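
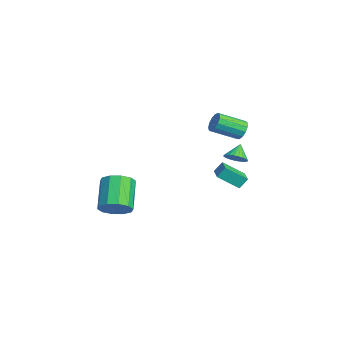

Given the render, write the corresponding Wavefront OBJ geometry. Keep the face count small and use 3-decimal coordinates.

v -2.304 4.657 2.408
v -1.842 4.418 1.91
v -1.834 2.763 2.715
v -2.296 3.003 3.212
v -1.617 4.566 2.213
v -1.609 2.911 3.018
v -1.609 4.743 2.578
v -1.602 3.089 3.382
v -1.823 4.893 2.889
v -1.815 3.239 3.693
v -2.189 4.969 3.047
v -2.181 3.314 3.851
v -2.591 4.945 3.002
v -2.584 3.29 3.806
v -2.903 4.83 2.768
v -2.895 3.175 3.573
v -3.024 4.66 2.42
v -3.016 3.006 3.225
v -2.916 4.49 2.068
v -2.909 2.835 2.873
v -2.614 4.372 1.824
v -2.607 2.717 2.629
v -2.214 4.345 1.765
v -2.206 2.691 2.57
v 2.777 -3.554 -0.824
v 3.379 -2.907 -0.335
v 1.805 -2.519 1.092
v 1.203 -3.166 0.604
v 3.065 -2.587 -0.769
v 1.491 -2.2 0.658
v 2.64 -2.637 -1.224
v 1.066 -2.249 0.204
v 2.268 -3.036 -1.526
v 0.694 -2.649 -0.098
v 2.09 -3.634 -1.56
v 0.516 -3.246 -0.132
v 2.175 -4.201 -1.312
v 0.601 -3.813 0.115
v 2.489 -4.52 -0.878
v 0.915 -4.133 0.549
v 2.914 -4.471 -0.424
v 1.34 -4.083 1.004
v 3.286 -4.071 -0.122
v 1.712 -3.684 1.306
v 3.464 -3.474 -0.088
v 1.89 -3.086 1.34
v 3.888 2.981 3.142
v 4.459 3.036 3.543
v 3.292 3.379 3.938
v 4.457 3.28 3.419
v 4.368 3.478 3.254
v 4.206 3.601 3.071
v 3.996 3.629 2.899
v 3.769 3.558 2.765
v 3.56 3.4 2.687
v 3.401 3.178 2.679
v 3.316 2.926 2.742
v 3.318 2.683 2.865
v 3.407 2.484 3.031
v 3.569 2.362 3.214
v 3.78 2.334 3.385
v 4.007 2.404 3.52
v 4.216 2.562 3.597
v 4.374 2.784 3.605
v 2.139 2.128 1.378
v 2.103 2.608 2.017
v 2.293 3.374 0.452
v 2.258 3.854 1.091
v 3.302 2.066 1.489
v 3.267 2.546 2.128
v 3.457 3.312 0.563
v 3.421 3.792 1.202
f 2 1 5
f 2 5 3
f 3 5 6
f 3 6 4
f 5 1 7
f 5 7 6
f 6 7 8
f 6 8 4
f 7 1 9
f 7 9 8
f 8 9 10
f 8 10 4
f 9 1 11
f 9 11 10
f 10 11 12
f 10 12 4
f 11 1 13
f 11 13 12
f 12 13 14
f 12 14 4
f 13 1 15
f 13 15 14
f 14 15 16
f 14 16 4
f 15 1 17
f 15 17 16
f 16 17 18
f 16 18 4
f 17 1 19
f 17 19 18
f 18 19 20
f 18 20 4
f 19 1 21
f 19 21 20
f 20 21 22
f 20 22 4
f 21 1 23
f 21 23 22
f 22 23 24
f 22 24 4
f 23 1 2
f 23 2 24
f 24 2 3
f 24 3 4
f 26 25 29
f 26 29 27
f 27 29 30
f 27 30 28
f 29 25 31
f 29 31 30
f 30 31 32
f 30 32 28
f 31 25 33
f 31 33 32
f 32 33 34
f 32 34 28
f 33 25 35
f 33 35 34
f 34 35 36
f 34 36 28
f 35 25 37
f 35 37 36
f 36 37 38
f 36 38 28
f 37 25 39
f 37 39 38
f 38 39 40
f 38 40 28
f 39 25 41
f 39 41 40
f 40 41 42
f 40 42 28
f 41 25 43
f 41 43 42
f 42 43 44
f 42 44 28
f 43 25 45
f 43 45 44
f 44 45 46
f 44 46 28
f 45 25 26
f 45 26 46
f 46 26 27
f 46 27 28
f 48 47 50
f 48 50 49
f 50 47 51
f 50 51 49
f 51 47 52
f 51 52 49
f 52 47 53
f 52 53 49
f 53 47 54
f 53 54 49
f 54 47 55
f 54 55 49
f 55 47 56
f 55 56 49
f 56 47 57
f 56 57 49
f 57 47 58
f 57 58 49
f 58 47 59
f 58 59 49
f 59 47 60
f 59 60 49
f 60 47 61
f 60 61 49
f 61 47 62
f 61 62 49
f 62 47 63
f 62 63 49
f 63 47 64
f 63 64 49
f 64 47 48
f 64 48 49
f 66 68 65
f 69 66 65
f 65 68 67
f 67 69 65
f 66 72 68
f 70 66 69
f 70 72 66
f 68 72 67
f 71 69 67
f 67 72 71
f 71 70 69
f 72 70 71



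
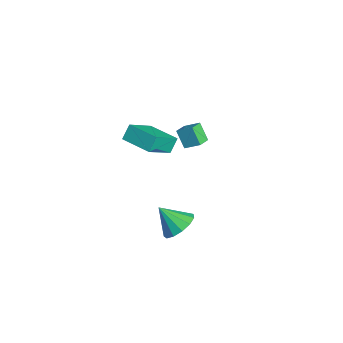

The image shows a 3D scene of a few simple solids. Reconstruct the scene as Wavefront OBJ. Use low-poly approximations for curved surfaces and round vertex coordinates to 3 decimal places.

v -3.367 -1.537 1.394
v -2.879 -0.755 1.957
v -4.035 -0.93 1.13
v -3.547 -0.148 1.694
v -2.693 -1.232 0.386
v -2.205 -0.45 0.95
v -3.361 -0.625 0.123
v -2.873 0.157 0.686
v -2.503 -3.167 2.915
v -1.51 -4.55 4.161
v -0.956 -2.031 2.942
v 0.038 -3.414 4.188
v -2.138 -3.646 2.092
v -1.144 -5.029 3.338
v -0.59 -2.51 2.119
v 0.403 -3.893 3.365
v 4.02 -3.096 0.176
v 4.959 -3.144 0.643
v 3.38 -4.044 1.364
v 4.683 -2.672 0.871
v 4.197 -2.335 0.878
v 3.655 -2.24 0.662
v 3.228 -2.416 0.292
v 3.053 -2.808 -0.115
v 3.185 -3.291 -0.43
v 3.582 -3.713 -0.552
v 4.118 -3.938 -0.444
v 4.623 -3.896 -0.138
v 4.936 -3.6 0.267
f 2 4 1
f 5 2 1
f 1 4 3
f 3 5 1
f 2 8 4
f 6 2 5
f 6 8 2
f 4 8 3
f 7 5 3
f 3 8 7
f 7 6 5
f 8 6 7
f 10 12 9
f 13 10 9
f 9 12 11
f 11 13 9
f 10 16 12
f 14 10 13
f 14 16 10
f 12 16 11
f 15 13 11
f 11 16 15
f 15 14 13
f 16 14 15
f 18 17 20
f 18 20 19
f 20 17 21
f 20 21 19
f 21 17 22
f 21 22 19
f 22 17 23
f 22 23 19
f 23 17 24
f 23 24 19
f 24 17 25
f 24 25 19
f 25 17 26
f 25 26 19
f 26 17 27
f 26 27 19
f 27 17 28
f 27 28 19
f 28 17 29
f 28 29 19
f 29 17 18
f 29 18 19



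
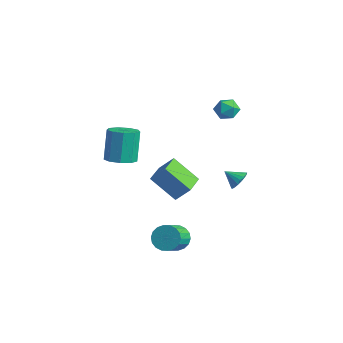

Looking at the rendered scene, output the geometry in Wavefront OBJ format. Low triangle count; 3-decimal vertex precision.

v 1.055 3.344 3.418
v 1.811 3.318 3.448
v 1.009 2.122 3.492
v 1.765 2.096 3.522
v 1.373 2.381 4.104
v 1.401 3.136 4.058
v 1.419 2.304 2.882
v 1.447 3.059 2.836
v 2.036 2.675 3.117
v 2.007 2.722 3.872
v 0.813 2.718 3.068
v 0.784 2.765 3.823
v -1.751 -0.031 -2.638
v -1.155 0.541 -1.74
v -2.755 1.245 -2.784
v -2.158 1.817 -1.886
v -0.522 0.783 -3.974
v 0.075 1.355 -3.076
v -1.525 2.059 -4.12
v -0.929 2.631 -3.222
v 2.963 -1.632 -4.041
v 3.448 -1.82 -4.675
v 4.061 -2.876 -3.893
v 3.577 -2.688 -3.259
v 3.645 -1.572 -4.494
v 4.258 -2.628 -3.712
v 3.706 -1.335 -4.222
v 4.319 -2.391 -3.441
v 3.62 -1.158 -3.915
v 4.234 -2.214 -3.133
v 3.405 -1.074 -3.633
v 4.018 -2.13 -2.851
v 3.102 -1.101 -3.432
v 3.715 -2.157 -2.65
v 2.771 -1.233 -3.351
v 3.384 -2.289 -2.569
v 2.479 -1.444 -3.407
v 3.092 -2.5 -2.625
v 2.282 -1.692 -3.588
v 2.895 -2.748 -2.806
v 2.221 -1.929 -3.859
v 2.834 -2.985 -3.078
v 2.306 -2.106 -4.167
v 2.92 -3.162 -3.385
v 2.522 -2.19 -4.449
v 3.135 -3.246 -3.667
v 2.825 -2.163 -4.65
v 3.438 -3.219 -3.868
v 3.156 -2.031 -4.731
v 3.769 -3.087 -3.949
v 0.837 -3.603 1.561
v 1.451 -2.987 1.543
v 0.997 -2.481 3.36
v 0.383 -3.097 3.379
v 0.933 -2.764 1.352
v 0.48 -2.258 3.169
v 0.37 -2.934 1.259
v -0.083 -2.428 3.076
v 0.026 -3.416 1.307
v -0.428 -2.911 3.125
v 0.061 -3.986 1.475
v -0.393 -3.481 3.292
v 0.459 -4.377 1.682
v 0.005 -3.871 3.5
v 1.033 -4.405 1.834
v 0.58 -3.9 3.651
v 1.516 -4.058 1.858
v 1.063 -3.552 3.675
v 1.681 -3.498 1.743
v 1.228 -2.992 3.56
v 1.379 3.655 -2.487
v 1.907 3.425 -2.125
v 0.741 3.125 -1.893
v 1.831 3.679 -1.98
v 1.666 3.928 -1.934
v 1.444 4.124 -1.998
v 1.209 4.226 -2.159
v 1.008 4.216 -2.384
v 0.88 4.094 -2.63
v 0.851 3.886 -2.848
v 0.927 3.632 -2.994
v 1.092 3.382 -3.039
v 1.314 3.187 -2.975
v 1.549 3.084 -2.815
v 1.75 3.095 -2.589
v 1.878 3.216 -2.343
f 1 12 6
f 1 6 2
f 1 2 8
f 1 8 11
f 1 11 12
f 2 6 10
f 6 12 5
f 12 11 3
f 11 8 7
f 8 2 9
f 4 10 5
f 4 5 3
f 4 3 7
f 4 7 9
f 4 9 10
f 5 10 6
f 3 5 12
f 7 3 11
f 9 7 8
f 10 9 2
f 14 16 13
f 17 14 13
f 13 16 15
f 15 17 13
f 14 20 16
f 18 14 17
f 18 20 14
f 16 20 15
f 19 17 15
f 15 20 19
f 19 18 17
f 20 18 19
f 22 21 25
f 22 25 23
f 23 25 26
f 23 26 24
f 25 21 27
f 25 27 26
f 26 27 28
f 26 28 24
f 27 21 29
f 27 29 28
f 28 29 30
f 28 30 24
f 29 21 31
f 29 31 30
f 30 31 32
f 30 32 24
f 31 21 33
f 31 33 32
f 32 33 34
f 32 34 24
f 33 21 35
f 33 35 34
f 34 35 36
f 34 36 24
f 35 21 37
f 35 37 36
f 36 37 38
f 36 38 24
f 37 21 39
f 37 39 38
f 38 39 40
f 38 40 24
f 39 21 41
f 39 41 40
f 40 41 42
f 40 42 24
f 41 21 43
f 41 43 42
f 42 43 44
f 42 44 24
f 43 21 45
f 43 45 44
f 44 45 46
f 44 46 24
f 45 21 47
f 45 47 46
f 46 47 48
f 46 48 24
f 47 21 49
f 47 49 48
f 48 49 50
f 48 50 24
f 49 21 22
f 49 22 50
f 50 22 23
f 50 23 24
f 52 51 55
f 52 55 53
f 53 55 56
f 53 56 54
f 55 51 57
f 55 57 56
f 56 57 58
f 56 58 54
f 57 51 59
f 57 59 58
f 58 59 60
f 58 60 54
f 59 51 61
f 59 61 60
f 60 61 62
f 60 62 54
f 61 51 63
f 61 63 62
f 62 63 64
f 62 64 54
f 63 51 65
f 63 65 64
f 64 65 66
f 64 66 54
f 65 51 67
f 65 67 66
f 66 67 68
f 66 68 54
f 67 51 69
f 67 69 68
f 68 69 70
f 68 70 54
f 69 51 52
f 69 52 70
f 70 52 53
f 70 53 54
f 72 71 74
f 72 74 73
f 74 71 75
f 74 75 73
f 75 71 76
f 75 76 73
f 76 71 77
f 76 77 73
f 77 71 78
f 77 78 73
f 78 71 79
f 78 79 73
f 79 71 80
f 79 80 73
f 80 71 81
f 80 81 73
f 81 71 82
f 81 82 73
f 82 71 83
f 82 83 73
f 83 71 84
f 83 84 73
f 84 71 85
f 84 85 73
f 85 71 86
f 85 86 73
f 86 71 72
f 86 72 73



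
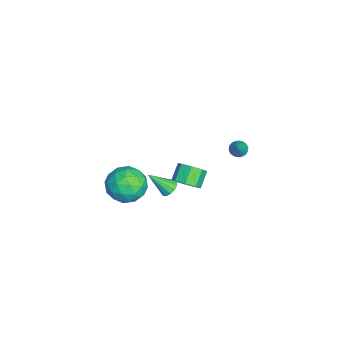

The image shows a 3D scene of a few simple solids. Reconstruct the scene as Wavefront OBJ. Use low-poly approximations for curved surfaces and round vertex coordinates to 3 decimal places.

v -0.715 -0.153 -0.68
v -0.16 -0.177 -0.076
v -0.95 0.148 0.663
v -1.505 0.173 0.06
v -0.189 0.385 -0.354
v -0.979 0.71 0.385
v -0.525 0.632 -0.822
v -1.315 0.958 -0.083
v -0.973 0.419 -1.207
v -1.763 0.745 -0.468
v -1.27 -0.128 -1.283
v -2.06 0.197 -0.544
v -1.241 -0.69 -1.005
v -2.031 -0.365 -0.266
v -0.905 -0.938 -0.537
v -1.695 -0.612 0.202
v -0.457 -0.725 -0.152
v -1.247 -0.399 0.587
v -1.339 -2.6 -0.772
v -0.202 -2.372 -1.184
v -0.698 -4.288 0.064
v 0.439 -4.06 -0.348
v -0.047 -3.358 0.538
v -0.443 -2.315 0.021
v -0.457 -4.345 -1.141
v -0.853 -3.302 -1.658
v 0.343 -3.451 -1.412
v 0.596 -2.84 -0.374
v -1.496 -3.82 -0.746
v -1.243 -3.209 0.292
v -0.827 -2.337 -1.051
v -0.073 -4.323 -0.069
v -0.359 -3.91 0.452
v 0.31 -3.776 0.21
v -0.969 -2.304 -0.343
v -0.301 -2.17 -0.585
v -0.209 -2.75 0.427
v -0.599 -4.49 -0.535
v 0.069 -4.356 -0.777
v -1.21 -2.884 -1.33
v -0.541 -2.75 -1.572
v -0.691 -3.91 -1.547
v 0.162 -2.838 -1.427
v 0.539 -3.83 -0.936
v 0.012 -3.998 -1.402
v -0.221 -3.384 -1.706
v 0.311 -2.479 -0.817
v 0.688 -3.472 -0.326
v 0.402 -3.059 0.195
v 0.169 -2.445 -0.109
v 0.631 -3.113 -0.951
v -1.588 -3.188 -0.794
v -1.211 -4.181 -0.303
v -1.069 -4.215 -1.011
v -1.302 -3.601 -1.315
v -1.439 -2.83 -0.184
v -1.062 -3.822 0.307
v -0.679 -3.276 0.586
v -0.912 -2.662 0.282
v -1.531 -3.547 -0.169
v -4.177 2.63 -0.785
v -3.849 2.35 -1.11
v -3.203 2.53 0.285
v -3.782 2.577 -1.149
v -3.794 2.815 -1.117
v -3.881 3.016 -1.018
v -4.027 3.141 -0.874
v -4.203 3.165 -0.711
v -4.373 3.082 -0.563
v -4.505 2.91 -0.459
v -4.572 2.683 -0.42
v -4.561 2.445 -0.452
v -4.473 2.244 -0.551
v -4.328 2.119 -0.696
v -4.152 2.096 -0.858
v -3.981 2.178 -1.006
v 3.719 -0.857 3.334
v 4.053 -1.166 3.026
v 3.721 -1.943 4.426
v 4.236 -0.989 3.202
v 4.255 -0.769 3.42
v 4.104 -0.578 3.611
v 3.83 -0.475 3.714
v 3.521 -0.493 3.697
v 3.275 -0.627 3.564
v 3.17 -0.833 3.359
v 3.239 -1.047 3.146
v 3.46 -1.201 2.992
v 3.764 -1.245 2.948
f 2 1 5
f 2 5 3
f 3 5 6
f 3 6 4
f 5 1 7
f 5 7 6
f 6 7 8
f 6 8 4
f 7 1 9
f 7 9 8
f 8 9 10
f 8 10 4
f 9 1 11
f 9 11 10
f 10 11 12
f 10 12 4
f 11 1 13
f 11 13 12
f 12 13 14
f 12 14 4
f 13 1 15
f 13 15 14
f 14 15 16
f 14 16 4
f 15 1 17
f 15 17 16
f 16 17 18
f 16 18 4
f 17 1 2
f 17 2 18
f 18 2 3
f 18 3 4
f 19 56 35
f 56 30 59
f 35 59 24
f 56 59 35
f 19 35 31
f 35 24 36
f 31 36 20
f 35 36 31
f 19 31 40
f 31 20 41
f 40 41 26
f 31 41 40
f 19 40 52
f 40 26 55
f 52 55 29
f 40 55 52
f 19 52 56
f 52 29 60
f 56 60 30
f 52 60 56
f 20 36 47
f 36 24 50
f 47 50 28
f 36 50 47
f 24 59 37
f 59 30 58
f 37 58 23
f 59 58 37
f 30 60 57
f 60 29 53
f 57 53 21
f 60 53 57
f 29 55 54
f 55 26 42
f 54 42 25
f 55 42 54
f 26 41 46
f 41 20 43
f 46 43 27
f 41 43 46
f 22 48 34
f 48 28 49
f 34 49 23
f 48 49 34
f 22 34 32
f 34 23 33
f 32 33 21
f 34 33 32
f 22 32 39
f 32 21 38
f 39 38 25
f 32 38 39
f 22 39 44
f 39 25 45
f 44 45 27
f 39 45 44
f 22 44 48
f 44 27 51
f 48 51 28
f 44 51 48
f 23 49 37
f 49 28 50
f 37 50 24
f 49 50 37
f 21 33 57
f 33 23 58
f 57 58 30
f 33 58 57
f 25 38 54
f 38 21 53
f 54 53 29
f 38 53 54
f 27 45 46
f 45 25 42
f 46 42 26
f 45 42 46
f 28 51 47
f 51 27 43
f 47 43 20
f 51 43 47
f 62 61 64
f 62 64 63
f 64 61 65
f 64 65 63
f 65 61 66
f 65 66 63
f 66 61 67
f 66 67 63
f 67 61 68
f 67 68 63
f 68 61 69
f 68 69 63
f 69 61 70
f 69 70 63
f 70 61 71
f 70 71 63
f 71 61 72
f 71 72 63
f 72 61 73
f 72 73 63
f 73 61 74
f 73 74 63
f 74 61 75
f 74 75 63
f 75 61 76
f 75 76 63
f 76 61 62
f 76 62 63
f 78 77 80
f 78 80 79
f 80 77 81
f 80 81 79
f 81 77 82
f 81 82 79
f 82 77 83
f 82 83 79
f 83 77 84
f 83 84 79
f 84 77 85
f 84 85 79
f 85 77 86
f 85 86 79
f 86 77 87
f 86 87 79
f 87 77 88
f 87 88 79
f 88 77 89
f 88 89 79
f 89 77 78
f 89 78 79



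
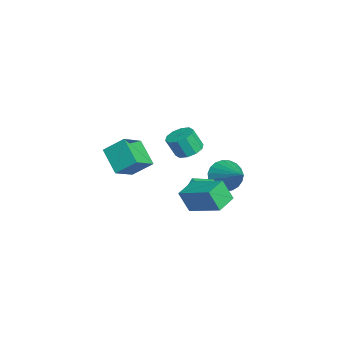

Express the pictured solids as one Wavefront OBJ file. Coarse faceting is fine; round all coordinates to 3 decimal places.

v 1.784 -3.037 2.659
v 1.965 -2.019 3.51
v 0.744 -2.242 1.928
v 0.924 -1.223 2.779
v 2.916 -2.437 1.701
v 3.096 -1.418 2.552
v 1.875 -1.641 0.97
v 2.056 -0.623 1.821
v 2.376 1.095 2.95
v 2.725 1.686 3.225
v 2.734 1.197 4.265
v 2.384 0.605 3.99
v 2.275 1.758 3.262
v 2.284 1.268 4.303
v 1.863 1.576 3.18
v 1.872 1.087 4.221
v 1.647 1.211 3.01
v 1.656 0.721 4.051
v 1.709 0.801 2.817
v 1.718 0.312 3.858
v 2.026 0.503 2.675
v 2.035 0.014 3.715
v 2.476 0.432 2.637
v 2.485 -0.058 3.678
v 2.888 0.613 2.719
v 2.897 0.124 3.76
v 3.104 0.979 2.889
v 3.113 0.489 3.93
v 3.042 1.388 3.082
v 3.051 0.899 4.123
v -2.958 3.083 -2.063
v -2.363 2.362 -2.445
v -1.262 3.917 -0.997
v -2.33 2.665 -2.735
v -2.405 3.04 -2.908
v -2.577 3.422 -2.935
v -2.814 3.746 -2.811
v -3.076 3.956 -2.558
v -3.317 4.014 -2.22
v -3.497 3.911 -1.854
v -3.583 3.666 -1.525
v -3.561 3.319 -1.289
v -3.435 2.932 -1.186
v -3.227 2.571 -1.236
v -2.972 2.298 -1.428
v -2.714 2.161 -1.73
v -2.499 2.184 -2.09
v -0.137 1.921 -0.844
v 0.515 2.698 -1.193
v 1.205 0.822 -0.787
v 1.857 1.599 -1.136
v 1.433 1.656 -0.152
v 0.604 2.336 -0.188
v 1.116 1.184 -1.792
v 0.287 1.864 -1.828
v 1.289 2.243 -1.779
v 1.485 2.534 -0.766
v 0.235 0.986 -1.214
v 0.431 1.277 -0.201
v 3.514 1.067 -0.603
v 3.403 0.547 0.561
v 2.522 1.745 -0.395
v 2.411 1.225 0.769
v 4.629 2.475 0.131
v 4.518 1.955 1.295
v 3.637 3.153 0.339
v 3.526 2.633 1.503
f 2 4 1
f 5 2 1
f 1 4 3
f 3 5 1
f 2 8 4
f 6 2 5
f 6 8 2
f 4 8 3
f 7 5 3
f 3 8 7
f 7 6 5
f 8 6 7
f 10 9 13
f 10 13 11
f 11 13 14
f 11 14 12
f 13 9 15
f 13 15 14
f 14 15 16
f 14 16 12
f 15 9 17
f 15 17 16
f 16 17 18
f 16 18 12
f 17 9 19
f 17 19 18
f 18 19 20
f 18 20 12
f 19 9 21
f 19 21 20
f 20 21 22
f 20 22 12
f 21 9 23
f 21 23 22
f 22 23 24
f 22 24 12
f 23 9 25
f 23 25 24
f 24 25 26
f 24 26 12
f 25 9 27
f 25 27 26
f 26 27 28
f 26 28 12
f 27 9 29
f 27 29 28
f 28 29 30
f 28 30 12
f 29 9 10
f 29 10 30
f 30 10 11
f 30 11 12
f 32 31 34
f 32 34 33
f 34 31 35
f 34 35 33
f 35 31 36
f 35 36 33
f 36 31 37
f 36 37 33
f 37 31 38
f 37 38 33
f 38 31 39
f 38 39 33
f 39 31 40
f 39 40 33
f 40 31 41
f 40 41 33
f 41 31 42
f 41 42 33
f 42 31 43
f 42 43 33
f 43 31 44
f 43 44 33
f 44 31 45
f 44 45 33
f 45 31 46
f 45 46 33
f 46 31 47
f 46 47 33
f 47 31 32
f 47 32 33
f 48 59 53
f 48 53 49
f 48 49 55
f 48 55 58
f 48 58 59
f 49 53 57
f 53 59 52
f 59 58 50
f 58 55 54
f 55 49 56
f 51 57 52
f 51 52 50
f 51 50 54
f 51 54 56
f 51 56 57
f 52 57 53
f 50 52 59
f 54 50 58
f 56 54 55
f 57 56 49
f 61 63 60
f 64 61 60
f 60 63 62
f 62 64 60
f 61 67 63
f 65 61 64
f 65 67 61
f 63 67 62
f 66 64 62
f 62 67 66
f 66 65 64
f 67 65 66



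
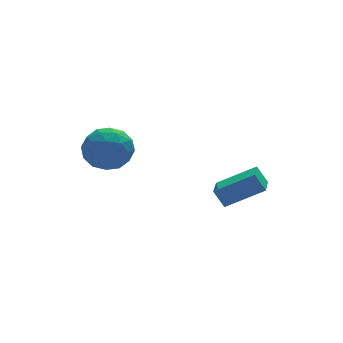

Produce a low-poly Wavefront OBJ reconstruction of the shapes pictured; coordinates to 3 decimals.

v -1.159 1.138 -0.189
v -0.37 1.315 0.682
v -1.35 -0.695 0.358
v -0.561 -0.518 1.229
v -1.631 -0.005 1.283
v -1.513 1.128 0.946
v -0.207 -0.508 0.094
v -0.089 0.625 -0.243
v 0.219 0.298 0.857
v -0.662 0.609 1.592
v -1.058 0.011 -0.552
v -1.939 0.322 0.183
v -0.748 1.387 0.199
v -0.972 -0.767 0.841
v -1.601 -0.466 0.874
v -1.138 -0.362 1.385
v -1.42 1.277 0.354
v -0.956 1.382 0.865
v -1.697 0.606 1.219
v -0.764 -0.762 0.175
v -0.3 -0.657 0.686
v -0.582 0.982 -0.345
v -0.119 1.086 0.166
v -0.023 0.014 -0.179
v 0.062 0.894 0.813
v -0.05 -0.184 1.134
v 0.158 -0.178 0.468
v 0.227 0.488 0.269
v -0.455 1.077 1.245
v -0.568 -0.001 1.566
v -1.197 0.301 1.599
v -1.127 0.967 1.4
v -0.109 0.479 1.348
v -1.152 0.621 -0.526
v -1.265 -0.457 -0.205
v -0.593 -0.347 -0.36
v -0.523 0.319 -0.559
v -1.67 0.804 -0.094
v -1.782 -0.274 0.227
v -1.947 0.132 0.771
v -1.878 0.798 0.572
v -1.611 0.141 -0.308
v 2.461 -3.229 -0.799
v 4.047 -3.789 0.167
v 3.089 -2.007 -1.121
v 4.675 -2.568 -0.154
v 2.805 -3.612 -1.586
v 4.391 -4.173 -0.619
v 3.433 -2.391 -1.907
v 5.019 -2.951 -0.941
f 1 38 17
f 38 12 41
f 17 41 6
f 38 41 17
f 1 17 13
f 17 6 18
f 13 18 2
f 17 18 13
f 1 13 22
f 13 2 23
f 22 23 8
f 13 23 22
f 1 22 34
f 22 8 37
f 34 37 11
f 22 37 34
f 1 34 38
f 34 11 42
f 38 42 12
f 34 42 38
f 2 18 29
f 18 6 32
f 29 32 10
f 18 32 29
f 6 41 19
f 41 12 40
f 19 40 5
f 41 40 19
f 12 42 39
f 42 11 35
f 39 35 3
f 42 35 39
f 11 37 36
f 37 8 24
f 36 24 7
f 37 24 36
f 8 23 28
f 23 2 25
f 28 25 9
f 23 25 28
f 4 30 16
f 30 10 31
f 16 31 5
f 30 31 16
f 4 16 14
f 16 5 15
f 14 15 3
f 16 15 14
f 4 14 21
f 14 3 20
f 21 20 7
f 14 20 21
f 4 21 26
f 21 7 27
f 26 27 9
f 21 27 26
f 4 26 30
f 26 9 33
f 30 33 10
f 26 33 30
f 5 31 19
f 31 10 32
f 19 32 6
f 31 32 19
f 3 15 39
f 15 5 40
f 39 40 12
f 15 40 39
f 7 20 36
f 20 3 35
f 36 35 11
f 20 35 36
f 9 27 28
f 27 7 24
f 28 24 8
f 27 24 28
f 10 33 29
f 33 9 25
f 29 25 2
f 33 25 29
f 44 46 43
f 47 44 43
f 43 46 45
f 45 47 43
f 44 50 46
f 48 44 47
f 48 50 44
f 46 50 45
f 49 47 45
f 45 50 49
f 49 48 47
f 50 48 49



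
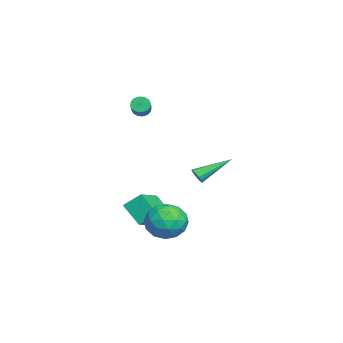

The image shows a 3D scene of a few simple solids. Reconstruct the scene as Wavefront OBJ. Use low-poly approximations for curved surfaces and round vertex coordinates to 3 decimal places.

v -4.891 -3.938 2.179
v -4.657 -4.117 1.727
v -2.835 -3.962 2.609
v -3.069 -3.782 3.061
v -4.666 -3.839 1.698
v -2.845 -3.684 2.58
v -4.736 -3.587 1.798
v -2.915 -3.432 2.68
v -4.848 -3.43 2
v -3.026 -3.275 2.882
v -4.971 -3.408 2.25
v -3.149 -3.253 3.132
v -5.072 -3.529 2.481
v -3.25 -3.373 3.363
v -5.125 -3.758 2.631
v -3.303 -3.603 3.513
v -5.115 -4.036 2.66
v -3.294 -3.881 3.542
v -5.045 -4.288 2.56
v -3.224 -4.133 3.442
v -4.934 -4.445 2.358
v -3.112 -4.29 3.24
v -4.811 -4.467 2.108
v -2.989 -4.312 2.99
v -4.71 -4.347 1.877
v -2.888 -4.191 2.759
v -1.363 -3.711 -3.681
v -1.373 -2.784 -2.889
v -0.62 -2.816 -4.72
v -0.63 -1.888 -3.928
v 0.43 -4.332 -2.932
v 0.42 -3.404 -2.14
v 1.173 -3.436 -3.971
v 1.163 -2.509 -3.179
v 3.037 -1.714 -2.311
v 3.452 -2.326 -3.241
v 1.328 -1.554 -3.179
v 1.743 -2.166 -4.109
v 1.576 -2.711 -3.066
v 2.632 -2.809 -2.53
v 2.148 -1.071 -3.89
v 3.204 -1.169 -3.354
v 2.902 -1.928 -4.217
v 2.549 -2.942 -3.708
v 2.231 -0.938 -2.712
v 1.878 -1.952 -2.203
v 3.394 -2.034 -2.7
v 1.386 -1.846 -3.72
v 1.288 -2.166 -3.107
v 1.532 -2.526 -3.654
v 2.912 -2.318 -2.282
v 3.156 -2.678 -2.829
v 2.054 -2.904 -2.726
v 1.624 -1.202 -3.591
v 1.868 -1.562 -4.138
v 3.248 -1.354 -2.766
v 3.492 -1.714 -3.313
v 2.726 -0.976 -3.694
v 3.315 -2.16 -3.82
v 2.311 -2.066 -4.33
v 2.549 -1.422 -4.202
v 3.17 -1.48 -3.887
v 3.107 -2.756 -3.521
v 2.103 -2.662 -4.031
v 2.005 -2.982 -3.418
v 2.626 -3.04 -3.103
v 2.785 -2.522 -4.094
v 2.677 -1.218 -2.389
v 1.673 -1.124 -2.899
v 2.154 -0.84 -3.317
v 2.775 -0.898 -3.002
v 2.469 -1.814 -2.09
v 1.465 -1.72 -2.6
v 1.61 -2.4 -2.533
v 2.231 -2.458 -2.218
v 1.995 -1.358 -2.326
v -2.242 -0.759 -1.735
v -2.009 -0.458 -2.09
v -2.998 1.019 -0.725
v -2.277 -0.514 -2.192
v -2.535 -0.648 -2.15
v -2.699 -0.816 -1.976
v -2.718 -0.967 -1.725
v -2.586 -1.051 -1.478
v -2.345 -1.043 -1.312
v -2.071 -0.944 -1.28
v -1.851 -0.787 -1.393
v -1.755 -0.62 -1.614
v -1.814 -0.498 -1.874
f 2 1 5
f 2 5 3
f 3 5 6
f 3 6 4
f 5 1 7
f 5 7 6
f 6 7 8
f 6 8 4
f 7 1 9
f 7 9 8
f 8 9 10
f 8 10 4
f 9 1 11
f 9 11 10
f 10 11 12
f 10 12 4
f 11 1 13
f 11 13 12
f 12 13 14
f 12 14 4
f 13 1 15
f 13 15 14
f 14 15 16
f 14 16 4
f 15 1 17
f 15 17 16
f 16 17 18
f 16 18 4
f 17 1 19
f 17 19 18
f 18 19 20
f 18 20 4
f 19 1 21
f 19 21 20
f 20 21 22
f 20 22 4
f 21 1 23
f 21 23 22
f 22 23 24
f 22 24 4
f 23 1 25
f 23 25 24
f 24 25 26
f 24 26 4
f 25 1 2
f 25 2 26
f 26 2 3
f 26 3 4
f 28 30 27
f 31 28 27
f 27 30 29
f 29 31 27
f 28 34 30
f 32 28 31
f 32 34 28
f 30 34 29
f 33 31 29
f 29 34 33
f 33 32 31
f 34 32 33
f 35 72 51
f 72 46 75
f 51 75 40
f 72 75 51
f 35 51 47
f 51 40 52
f 47 52 36
f 51 52 47
f 35 47 56
f 47 36 57
f 56 57 42
f 47 57 56
f 35 56 68
f 56 42 71
f 68 71 45
f 56 71 68
f 35 68 72
f 68 45 76
f 72 76 46
f 68 76 72
f 36 52 63
f 52 40 66
f 63 66 44
f 52 66 63
f 40 75 53
f 75 46 74
f 53 74 39
f 75 74 53
f 46 76 73
f 76 45 69
f 73 69 37
f 76 69 73
f 45 71 70
f 71 42 58
f 70 58 41
f 71 58 70
f 42 57 62
f 57 36 59
f 62 59 43
f 57 59 62
f 38 64 50
f 64 44 65
f 50 65 39
f 64 65 50
f 38 50 48
f 50 39 49
f 48 49 37
f 50 49 48
f 38 48 55
f 48 37 54
f 55 54 41
f 48 54 55
f 38 55 60
f 55 41 61
f 60 61 43
f 55 61 60
f 38 60 64
f 60 43 67
f 64 67 44
f 60 67 64
f 39 65 53
f 65 44 66
f 53 66 40
f 65 66 53
f 37 49 73
f 49 39 74
f 73 74 46
f 49 74 73
f 41 54 70
f 54 37 69
f 70 69 45
f 54 69 70
f 43 61 62
f 61 41 58
f 62 58 42
f 61 58 62
f 44 67 63
f 67 43 59
f 63 59 36
f 67 59 63
f 78 77 80
f 78 80 79
f 80 77 81
f 80 81 79
f 81 77 82
f 81 82 79
f 82 77 83
f 82 83 79
f 83 77 84
f 83 84 79
f 84 77 85
f 84 85 79
f 85 77 86
f 85 86 79
f 86 77 87
f 86 87 79
f 87 77 88
f 87 88 79
f 88 77 89
f 88 89 79
f 89 77 78
f 89 78 79



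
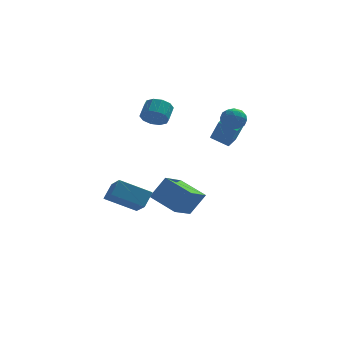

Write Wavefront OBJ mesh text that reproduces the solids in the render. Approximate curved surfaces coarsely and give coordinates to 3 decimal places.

v 3.604 1.022 3.787
v 4.424 0.791 3.778
v 3.236 -0.291 3.982
v 4.056 -0.522 3.973
v 3.75 -0.064 4.622
v 3.978 0.748 4.502
v 3.682 -0.248 3.258
v 3.91 0.564 3.138
v 4.472 0.006 3.451
v 4.514 0.12 4.294
v 3.146 0.38 3.466
v 3.188 0.494 4.309
v 4.047 1.022 3.765
v 3.613 -0.522 3.995
v 3.434 -0.253 4.376
v 3.916 -0.389 4.371
v 3.784 0.997 4.191
v 4.266 0.861 4.185
v 3.87 0.358 4.682
v 3.394 -0.361 3.575
v 3.876 -0.497 3.569
v 3.744 0.889 3.389
v 4.226 0.753 3.384
v 3.79 0.142 3.078
v 4.557 0.425 3.568
v 4.34 -0.347 3.682
v 4.121 -0.186 3.262
v 4.255 0.291 3.191
v 4.581 0.491 4.063
v 4.365 -0.281 4.178
v 4.185 -0.011 4.56
v 4.319 0.466 4.489
v 4.61 0.03 3.871
v 3.295 0.781 3.582
v 3.079 0.009 3.697
v 3.341 0.034 3.271
v 3.475 0.511 3.2
v 3.32 0.847 4.078
v 3.103 0.075 4.192
v 3.405 0.209 4.569
v 3.539 0.686 4.498
v 3.05 0.47 3.889
v 2.482 2.727 1.557
v 2.919 3.573 1.828
v 3.587 2.337 0.994
v 4.024 3.183 1.266
v 2.976 1.997 3.034
v 3.413 2.843 3.306
v 4.081 1.607 2.472
v 4.518 2.453 2.743
v -3.14 -3.189 -0.945
v -2.709 -2.479 -0.066
v -3.651 -1.831 -1.792
v -3.22 -1.12 -0.912
v -1.24 -3.1 -1.948
v -0.809 -2.389 -1.068
v -1.751 -1.741 -2.794
v -1.32 -1.031 -1.915
v 0.382 2.092 -4.374
v -1.165 3.282 -3.572
v 1.29 3.846 -5.225
v -0.257 5.036 -4.422
v 1.337 2.324 -2.878
v -0.21 3.514 -2.075
v 2.245 4.078 -3.728
v 0.698 5.268 -2.926
v -0.864 3.03 3.056
v -0.115 3.183 2.561
v 0.152 4.103 3.25
v -0.596 3.95 3.744
v -0.537 3.476 2.333
v -0.269 4.396 3.022
v -1.083 3.599 2.38
v -0.816 4.519 3.069
v -1.546 3.505 2.686
v -1.279 4.425 3.375
v -1.748 3.229 3.132
v -1.481 4.149 3.821
v -1.612 2.877 3.55
v -1.345 3.797 4.239
v -1.191 2.584 3.778
v -0.923 3.504 4.467
v -0.644 2.461 3.731
v -0.377 3.381 4.42
v -0.181 2.555 3.425
v 0.086 3.475 4.114
v 0.021 2.831 2.979
v 0.288 3.751 3.668
f 1 38 17
f 38 12 41
f 17 41 6
f 38 41 17
f 1 17 13
f 17 6 18
f 13 18 2
f 17 18 13
f 1 13 22
f 13 2 23
f 22 23 8
f 13 23 22
f 1 22 34
f 22 8 37
f 34 37 11
f 22 37 34
f 1 34 38
f 34 11 42
f 38 42 12
f 34 42 38
f 2 18 29
f 18 6 32
f 29 32 10
f 18 32 29
f 6 41 19
f 41 12 40
f 19 40 5
f 41 40 19
f 12 42 39
f 42 11 35
f 39 35 3
f 42 35 39
f 11 37 36
f 37 8 24
f 36 24 7
f 37 24 36
f 8 23 28
f 23 2 25
f 28 25 9
f 23 25 28
f 4 30 16
f 30 10 31
f 16 31 5
f 30 31 16
f 4 16 14
f 16 5 15
f 14 15 3
f 16 15 14
f 4 14 21
f 14 3 20
f 21 20 7
f 14 20 21
f 4 21 26
f 21 7 27
f 26 27 9
f 21 27 26
f 4 26 30
f 26 9 33
f 30 33 10
f 26 33 30
f 5 31 19
f 31 10 32
f 19 32 6
f 31 32 19
f 3 15 39
f 15 5 40
f 39 40 12
f 15 40 39
f 7 20 36
f 20 3 35
f 36 35 11
f 20 35 36
f 9 27 28
f 27 7 24
f 28 24 8
f 27 24 28
f 10 33 29
f 33 9 25
f 29 25 2
f 33 25 29
f 44 46 43
f 47 44 43
f 43 46 45
f 45 47 43
f 44 50 46
f 48 44 47
f 48 50 44
f 46 50 45
f 49 47 45
f 45 50 49
f 49 48 47
f 50 48 49
f 52 54 51
f 55 52 51
f 51 54 53
f 53 55 51
f 52 58 54
f 56 52 55
f 56 58 52
f 54 58 53
f 57 55 53
f 53 58 57
f 57 56 55
f 58 56 57
f 60 62 59
f 63 60 59
f 59 62 61
f 61 63 59
f 60 66 62
f 64 60 63
f 64 66 60
f 62 66 61
f 65 63 61
f 61 66 65
f 65 64 63
f 66 64 65
f 68 67 71
f 68 71 69
f 69 71 72
f 69 72 70
f 71 67 73
f 71 73 72
f 72 73 74
f 72 74 70
f 73 67 75
f 73 75 74
f 74 75 76
f 74 76 70
f 75 67 77
f 75 77 76
f 76 77 78
f 76 78 70
f 77 67 79
f 77 79 78
f 78 79 80
f 78 80 70
f 79 67 81
f 79 81 80
f 80 81 82
f 80 82 70
f 81 67 83
f 81 83 82
f 82 83 84
f 82 84 70
f 83 67 85
f 83 85 84
f 84 85 86
f 84 86 70
f 85 67 87
f 85 87 86
f 86 87 88
f 86 88 70
f 87 67 68
f 87 68 88
f 88 68 69
f 88 69 70



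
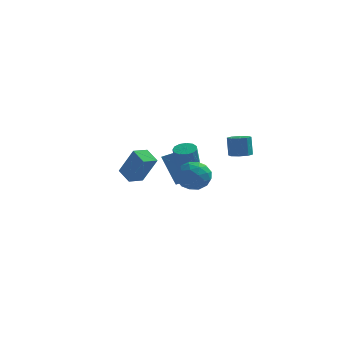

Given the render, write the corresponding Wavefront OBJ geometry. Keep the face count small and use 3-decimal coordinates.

v -4.964 3.742 -1.093
v -4.175 3.45 0.43
v -4.41 4.421 -1.249
v -3.622 4.129 0.274
v -4.338 3.131 -1.534
v -3.55 2.839 -0.011
v -3.785 3.81 -1.69
v -2.996 3.518 -0.167
v -1.428 -0.905 0.46
v -2.102 -0.277 1.631
v -1.612 0.839 -0.582
v -2.286 1.467 0.59
v -0.434 -0.567 0.85
v -1.108 0.061 2.022
v -0.618 1.177 -0.191
v -1.292 1.805 0.98
v 1.296 1.904 1.146
v 1.873 1.935 1.201
v 1.76 2.167 2.249
v 1.184 2.136 2.194
v 1.691 2.325 1.095
v 1.579 2.558 2.143
v 1.278 2.47 1.018
v 1.166 2.702 2.067
v 0.876 2.282 1.017
v 0.763 2.514 2.066
v 0.72 1.873 1.091
v 0.607 2.105 2.139
v 0.901 1.482 1.197
v 0.789 1.715 2.245
v 1.314 1.338 1.273
v 1.202 1.57 2.322
v 1.717 1.526 1.274
v 1.604 1.758 2.323
v -0.598 -1.842 1.976
v -0.308 -1.387 2.128
v -0.393 -1.664 3.116
v -0.682 -2.118 2.964
v -0.612 -1.302 2.126
v -0.697 -1.579 3.114
v -0.912 -1.389 2.076
v -0.996 -1.665 3.064
v -1.111 -1.619 1.994
v -1.196 -1.896 2.983
v -1.148 -1.92 1.907
v -1.232 -2.197 2.895
v -1.01 -2.196 1.841
v -1.094 -2.473 2.83
v -0.741 -2.36 1.818
v -0.826 -2.636 2.807
v -0.427 -2.359 1.846
v -0.511 -2.635 2.834
v -0.166 -2.194 1.914
v -0.251 -2.47 2.903
v -0.043 -1.917 2.002
v -0.128 -2.193 2.991
v -0.096 -1.616 2.082
v -0.181 -1.893 3.07
v -0.137 -2.038 0.941
v 0.574 -2.389 1.304
v -0.954 -2.871 1.736
v -0.243 -3.222 2.099
v -0.456 -2.393 2.27
v 0.05 -1.878 1.778
v -0.43 -3.382 1.262
v 0.076 -2.867 0.77
v 0.394 -3.22 1.502
v 0.378 -2.609 2.125
v -0.758 -2.651 0.915
v -0.774 -2.04 1.538
v 0.29 -2.141 1.052
v -0.67 -3.119 1.988
v -0.795 -2.632 2.088
v -0.377 -2.839 2.301
v -0.018 -1.84 1.331
v 0.4 -2.047 1.545
v -0.205 -2.049 2.113
v -0.78 -3.213 1.495
v -0.362 -3.42 1.709
v -0.003 -2.421 0.739
v 0.415 -2.628 0.952
v -0.175 -3.211 0.927
v 0.602 -2.835 1.382
v 0.122 -3.325 1.85
v 0.012 -3.418 1.358
v 0.309 -3.116 1.069
v 0.593 -2.476 1.749
v 0.113 -2.966 2.216
v -0.012 -2.478 2.316
v 0.284 -2.176 2.028
v 0.487 -2.964 1.865
v -0.493 -2.294 0.824
v -0.973 -2.784 1.291
v -0.664 -3.084 1.012
v -0.368 -2.782 0.724
v -0.502 -1.935 1.19
v -0.982 -2.425 1.658
v -0.689 -2.144 1.971
v -0.392 -1.842 1.682
v -0.867 -2.296 1.175
f 2 4 1
f 5 2 1
f 1 4 3
f 3 5 1
f 2 8 4
f 6 2 5
f 6 8 2
f 4 8 3
f 7 5 3
f 3 8 7
f 7 6 5
f 8 6 7
f 10 12 9
f 13 10 9
f 9 12 11
f 11 13 9
f 10 16 12
f 14 10 13
f 14 16 10
f 12 16 11
f 15 13 11
f 11 16 15
f 15 14 13
f 16 14 15
f 18 17 21
f 18 21 19
f 19 21 22
f 19 22 20
f 21 17 23
f 21 23 22
f 22 23 24
f 22 24 20
f 23 17 25
f 23 25 24
f 24 25 26
f 24 26 20
f 25 17 27
f 25 27 26
f 26 27 28
f 26 28 20
f 27 17 29
f 27 29 28
f 28 29 30
f 28 30 20
f 29 17 31
f 29 31 30
f 30 31 32
f 30 32 20
f 31 17 33
f 31 33 32
f 32 33 34
f 32 34 20
f 33 17 18
f 33 18 34
f 34 18 19
f 34 19 20
f 36 35 39
f 36 39 37
f 37 39 40
f 37 40 38
f 39 35 41
f 39 41 40
f 40 41 42
f 40 42 38
f 41 35 43
f 41 43 42
f 42 43 44
f 42 44 38
f 43 35 45
f 43 45 44
f 44 45 46
f 44 46 38
f 45 35 47
f 45 47 46
f 46 47 48
f 46 48 38
f 47 35 49
f 47 49 48
f 48 49 50
f 48 50 38
f 49 35 51
f 49 51 50
f 50 51 52
f 50 52 38
f 51 35 53
f 51 53 52
f 52 53 54
f 52 54 38
f 53 35 55
f 53 55 54
f 54 55 56
f 54 56 38
f 55 35 57
f 55 57 56
f 56 57 58
f 56 58 38
f 57 35 36
f 57 36 58
f 58 36 37
f 58 37 38
f 59 96 75
f 96 70 99
f 75 99 64
f 96 99 75
f 59 75 71
f 75 64 76
f 71 76 60
f 75 76 71
f 59 71 80
f 71 60 81
f 80 81 66
f 71 81 80
f 59 80 92
f 80 66 95
f 92 95 69
f 80 95 92
f 59 92 96
f 92 69 100
f 96 100 70
f 92 100 96
f 60 76 87
f 76 64 90
f 87 90 68
f 76 90 87
f 64 99 77
f 99 70 98
f 77 98 63
f 99 98 77
f 70 100 97
f 100 69 93
f 97 93 61
f 100 93 97
f 69 95 94
f 95 66 82
f 94 82 65
f 95 82 94
f 66 81 86
f 81 60 83
f 86 83 67
f 81 83 86
f 62 88 74
f 88 68 89
f 74 89 63
f 88 89 74
f 62 74 72
f 74 63 73
f 72 73 61
f 74 73 72
f 62 72 79
f 72 61 78
f 79 78 65
f 72 78 79
f 62 79 84
f 79 65 85
f 84 85 67
f 79 85 84
f 62 84 88
f 84 67 91
f 88 91 68
f 84 91 88
f 63 89 77
f 89 68 90
f 77 90 64
f 89 90 77
f 61 73 97
f 73 63 98
f 97 98 70
f 73 98 97
f 65 78 94
f 78 61 93
f 94 93 69
f 78 93 94
f 67 85 86
f 85 65 82
f 86 82 66
f 85 82 86
f 68 91 87
f 91 67 83
f 87 83 60
f 91 83 87



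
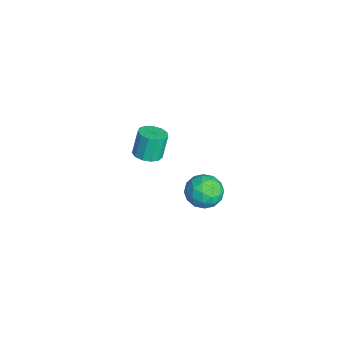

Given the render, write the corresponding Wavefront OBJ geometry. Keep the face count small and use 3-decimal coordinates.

v 1.637 0.443 0.433
v 2.105 1.202 0.15
v 2.735 0.138 1.43
v 3.203 0.897 1.147
v 2.401 0.992 1.62
v 1.723 1.18 1.003
v 3.117 0.16 0.577
v 2.439 0.348 -0.04
v 3.02 1.027 0.238
v 2.577 1.541 0.883
v 2.263 -0.201 0.697
v 1.82 0.313 1.342
v 1.775 0.849 0.204
v 3.065 0.491 1.376
v 2.594 0.547 1.654
v 2.869 0.993 1.487
v 1.55 0.836 0.706
v 1.825 1.282 0.539
v 1.999 1.159 1.403
v 3.015 0.058 1.041
v 3.29 0.504 0.874
v 1.971 0.347 0.093
v 2.246 0.793 -0.074
v 2.841 0.181 0.177
v 2.588 1.192 0.089
v 3.233 1.013 0.675
v 3.183 0.58 0.34
v 2.784 0.691 -0.022
v 2.327 1.495 0.468
v 2.973 1.315 1.054
v 2.501 1.371 1.332
v 2.103 1.482 0.97
v 2.865 1.392 0.52
v 1.867 0.025 0.526
v 2.513 -0.155 1.112
v 2.737 -0.142 0.61
v 2.339 -0.031 0.248
v 1.607 0.327 0.905
v 2.252 0.148 1.491
v 2.056 0.649 1.602
v 1.657 0.76 1.24
v 1.975 -0.052 1.06
v -3.345 -1.142 -2.231
v -2.717 -1.455 -1.997
v -3.046 -1.131 -0.676
v -3.675 -0.818 -0.909
v -2.628 -1.055 -2.073
v -2.957 -0.731 -0.752
v -2.766 -0.683 -2.199
v -3.095 -0.358 -0.878
v -3.089 -0.456 -2.335
v -3.418 -0.131 -1.014
v -3.493 -0.447 -2.438
v -3.822 -0.123 -1.117
v -3.85 -0.659 -2.475
v -4.179 -0.335 -1.154
v -4.047 -1.025 -2.434
v -4.376 -0.7 -1.113
v -4.021 -1.427 -2.329
v -4.35 -1.103 -1.008
v -3.781 -1.739 -2.192
v -4.11 -1.415 -0.871
v -3.402 -1.862 -2.068
v -3.731 -1.537 -0.747
v -3.006 -1.756 -1.995
v -3.335 -1.431 -0.674
f 1 38 17
f 38 12 41
f 17 41 6
f 38 41 17
f 1 17 13
f 17 6 18
f 13 18 2
f 17 18 13
f 1 13 22
f 13 2 23
f 22 23 8
f 13 23 22
f 1 22 34
f 22 8 37
f 34 37 11
f 22 37 34
f 1 34 38
f 34 11 42
f 38 42 12
f 34 42 38
f 2 18 29
f 18 6 32
f 29 32 10
f 18 32 29
f 6 41 19
f 41 12 40
f 19 40 5
f 41 40 19
f 12 42 39
f 42 11 35
f 39 35 3
f 42 35 39
f 11 37 36
f 37 8 24
f 36 24 7
f 37 24 36
f 8 23 28
f 23 2 25
f 28 25 9
f 23 25 28
f 4 30 16
f 30 10 31
f 16 31 5
f 30 31 16
f 4 16 14
f 16 5 15
f 14 15 3
f 16 15 14
f 4 14 21
f 14 3 20
f 21 20 7
f 14 20 21
f 4 21 26
f 21 7 27
f 26 27 9
f 21 27 26
f 4 26 30
f 26 9 33
f 30 33 10
f 26 33 30
f 5 31 19
f 31 10 32
f 19 32 6
f 31 32 19
f 3 15 39
f 15 5 40
f 39 40 12
f 15 40 39
f 7 20 36
f 20 3 35
f 36 35 11
f 20 35 36
f 9 27 28
f 27 7 24
f 28 24 8
f 27 24 28
f 10 33 29
f 33 9 25
f 29 25 2
f 33 25 29
f 44 43 47
f 44 47 45
f 45 47 48
f 45 48 46
f 47 43 49
f 47 49 48
f 48 49 50
f 48 50 46
f 49 43 51
f 49 51 50
f 50 51 52
f 50 52 46
f 51 43 53
f 51 53 52
f 52 53 54
f 52 54 46
f 53 43 55
f 53 55 54
f 54 55 56
f 54 56 46
f 55 43 57
f 55 57 56
f 56 57 58
f 56 58 46
f 57 43 59
f 57 59 58
f 58 59 60
f 58 60 46
f 59 43 61
f 59 61 60
f 60 61 62
f 60 62 46
f 61 43 63
f 61 63 62
f 62 63 64
f 62 64 46
f 63 43 65
f 63 65 64
f 64 65 66
f 64 66 46
f 65 43 44
f 65 44 66
f 66 44 45
f 66 45 46



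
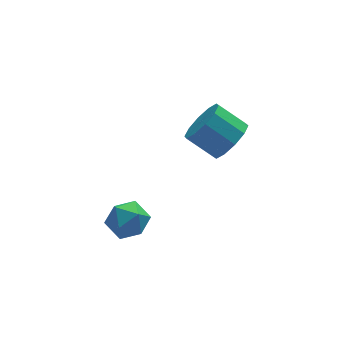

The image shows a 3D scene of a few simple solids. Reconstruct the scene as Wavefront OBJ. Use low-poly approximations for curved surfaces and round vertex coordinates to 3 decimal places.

v -1.653 1.131 -0.77
v -1.064 1.021 -1.1
v -1.796 0.039 -0.66
v -1.207 -0.071 -0.99
v -1.202 0.205 -0.365
v -1.114 0.88 -0.433
v -1.746 0.18 -1.327
v -1.658 0.855 -1.395
v -1.122 0.433 -1.444
v -0.786 0.449 -0.85
v -2.074 0.611 -0.91
v -1.738 0.627 -0.316
v 2.072 2.207 0.25
v 2.583 2.228 0.812
v 1.859 2.753 1.452
v 1.348 2.733 0.89
v 2.637 2.616 0.553
v 1.912 3.142 1.193
v 2.474 2.848 0.178
v 1.75 3.374 0.818
v 2.158 2.835 -0.169
v 1.434 3.361 0.471
v 1.809 2.583 -0.356
v 1.085 3.108 0.284
v 1.561 2.187 -0.312
v 0.837 2.712 0.328
v 1.508 1.798 -0.053
v 0.783 2.324 0.587
v 1.67 1.566 0.322
v 0.946 2.092 0.962
v 1.986 1.579 0.669
v 1.262 2.105 1.309
v 2.335 1.832 0.856
v 1.611 2.357 1.496
f 1 12 6
f 1 6 2
f 1 2 8
f 1 8 11
f 1 11 12
f 2 6 10
f 6 12 5
f 12 11 3
f 11 8 7
f 8 2 9
f 4 10 5
f 4 5 3
f 4 3 7
f 4 7 9
f 4 9 10
f 5 10 6
f 3 5 12
f 7 3 11
f 9 7 8
f 10 9 2
f 14 13 17
f 14 17 15
f 15 17 18
f 15 18 16
f 17 13 19
f 17 19 18
f 18 19 20
f 18 20 16
f 19 13 21
f 19 21 20
f 20 21 22
f 20 22 16
f 21 13 23
f 21 23 22
f 22 23 24
f 22 24 16
f 23 13 25
f 23 25 24
f 24 25 26
f 24 26 16
f 25 13 27
f 25 27 26
f 26 27 28
f 26 28 16
f 27 13 29
f 27 29 28
f 28 29 30
f 28 30 16
f 29 13 31
f 29 31 30
f 30 31 32
f 30 32 16
f 31 13 33
f 31 33 32
f 32 33 34
f 32 34 16
f 33 13 14
f 33 14 34
f 34 14 15
f 34 15 16



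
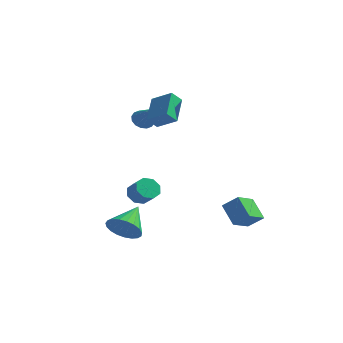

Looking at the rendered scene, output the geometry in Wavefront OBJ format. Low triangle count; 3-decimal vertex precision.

v -1.547 -0.916 -1.133
v -1.05 -0.637 -1.522
v -0.337 -1.004 -0.876
v -0.833 -1.284 -0.487
v -1.222 -0.308 -1.146
v -0.508 -0.675 -0.5
v -1.583 -0.336 -0.763
v -0.87 -0.703 -0.116
v -1.924 -0.703 -0.596
v -1.211 -1.071 0.05
v -2.043 -1.196 -0.744
v -1.33 -1.563 -0.098
v -1.872 -1.525 -1.12
v -1.158 -1.892 -0.474
v -1.51 -1.497 -1.504
v -0.797 -1.864 -0.857
v -1.169 -1.129 -1.67
v -0.456 -1.497 -1.024
v 3.205 1.538 -3.438
v 2.96 0.298 -2.86
v 2.334 2.127 -2.544
v 2.089 0.887 -1.966
v 3.991 1.693 -2.774
v 3.746 0.453 -2.196
v 3.12 2.282 -1.88
v 2.875 1.042 -1.302
v -3.666 3.709 1.986
v -3.183 3.757 1.554
v -2.554 3.031 3.154
v -3.181 4.049 1.72
v -3.308 4.25 1.958
v -3.532 4.306 2.203
v -3.791 4.202 2.39
v -4.017 3.965 2.469
v -4.15 3.66 2.418
v -4.152 3.368 2.251
v -4.025 3.167 2.013
v -3.801 3.111 1.768
v -3.541 3.215 1.581
v -3.315 3.452 1.503
v -1.088 -3.402 -2.441
v -0.273 -3.156 -2.862
v -1.092 -1.878 -1.559
v -0.542 -3.012 -3.113
v -0.906 -2.935 -3.247
v -1.301 -2.939 -3.242
v -1.659 -3.023 -3.099
v -1.918 -3.172 -2.841
v -2.034 -3.361 -2.514
v -1.987 -3.558 -2.175
v -1.784 -3.727 -1.881
v -1.461 -3.84 -1.684
v -1.073 -3.877 -1.618
v -0.688 -3.832 -1.694
v -0.372 -3.713 -1.899
v -0.18 -3.54 -2.198
v -0.145 -3.343 -2.539
v -1.128 1.315 3.564
v -1.545 2.716 4.49
v -2.273 1.379 2.952
v -2.69 2.779 3.878
v -0.79 1.801 2.982
v -1.207 3.201 3.908
v -1.935 1.864 2.37
v -2.352 3.265 3.296
f 2 1 5
f 2 5 3
f 3 5 6
f 3 6 4
f 5 1 7
f 5 7 6
f 6 7 8
f 6 8 4
f 7 1 9
f 7 9 8
f 8 9 10
f 8 10 4
f 9 1 11
f 9 11 10
f 10 11 12
f 10 12 4
f 11 1 13
f 11 13 12
f 12 13 14
f 12 14 4
f 13 1 15
f 13 15 14
f 14 15 16
f 14 16 4
f 15 1 17
f 15 17 16
f 16 17 18
f 16 18 4
f 17 1 2
f 17 2 18
f 18 2 3
f 18 3 4
f 20 22 19
f 23 20 19
f 19 22 21
f 21 23 19
f 20 26 22
f 24 20 23
f 24 26 20
f 22 26 21
f 25 23 21
f 21 26 25
f 25 24 23
f 26 24 25
f 28 27 30
f 28 30 29
f 30 27 31
f 30 31 29
f 31 27 32
f 31 32 29
f 32 27 33
f 32 33 29
f 33 27 34
f 33 34 29
f 34 27 35
f 34 35 29
f 35 27 36
f 35 36 29
f 36 27 37
f 36 37 29
f 37 27 38
f 37 38 29
f 38 27 39
f 38 39 29
f 39 27 40
f 39 40 29
f 40 27 28
f 40 28 29
f 42 41 44
f 42 44 43
f 44 41 45
f 44 45 43
f 45 41 46
f 45 46 43
f 46 41 47
f 46 47 43
f 47 41 48
f 47 48 43
f 48 41 49
f 48 49 43
f 49 41 50
f 49 50 43
f 50 41 51
f 50 51 43
f 51 41 52
f 51 52 43
f 52 41 53
f 52 53 43
f 53 41 54
f 53 54 43
f 54 41 55
f 54 55 43
f 55 41 56
f 55 56 43
f 56 41 57
f 56 57 43
f 57 41 42
f 57 42 43
f 59 61 58
f 62 59 58
f 58 61 60
f 60 62 58
f 59 65 61
f 63 59 62
f 63 65 59
f 61 65 60
f 64 62 60
f 60 65 64
f 64 63 62
f 65 63 64



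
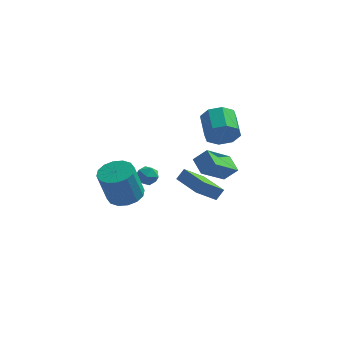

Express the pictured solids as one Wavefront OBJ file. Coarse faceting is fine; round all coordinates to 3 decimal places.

v 1.022 -3.516 4.009
v 1.729 -3.397 4.721
v 1.941 -2.169 2.869
v 2.649 -2.05 3.581
v 1.631 -4.33 3.539
v 2.339 -4.211 4.251
v 2.551 -2.983 2.399
v 3.258 -2.864 3.111
v -2.249 1.932 -1.479
v -2.018 1.561 -0.886
v -3.362 1.919 -1.054
v -3.131 1.548 -0.461
v -2.932 2.251 -0.557
v -2.244 2.258 -0.819
v -3.136 1.222 -1.121
v -2.448 1.229 -1.383
v -2.566 1.122 -0.665
v -2.44 1.758 -0.316
v -2.94 1.722 -1.624
v -2.814 2.358 -1.275
v -0.362 3.771 -2.775
v -1.313 2.874 -1.736
v -0.009 4.131 -2.141
v -0.959 3.233 -1.102
v 1.079 2.287 -2.738
v 0.129 1.389 -1.699
v 1.433 2.646 -2.104
v 0.482 1.749 -1.065
v 1.306 2.725 2.234
v 1.766 3.232 1.464
v 1.214 4.662 2.076
v 0.754 4.155 2.846
v 1.027 3.022 1.288
v 0.475 4.452 1.9
v 0.451 2.638 1.666
v -0.101 4.068 2.278
v 0.376 2.305 2.377
v -0.176 3.735 2.988
v 0.846 2.218 3.004
v 0.294 3.648 3.616
v 1.585 2.428 3.18
v 1.033 3.858 3.792
v 2.161 2.812 2.802
v 1.609 4.242 3.414
v 2.236 3.145 2.092
v 1.684 4.575 2.703
v -3.25 -0.849 -0.947
v -2.443 -1.521 -0.966
v -2.844 -2.063 1.107
v -3.65 -1.391 1.127
v -2.229 -1.049 -0.802
v -2.63 -1.592 1.271
v -2.288 -0.524 -0.676
v -2.689 -1.066 1.397
v -2.605 -0.086 -0.622
v -3.006 -0.628 1.451
v -3.095 0.148 -0.656
v -3.496 -0.394 1.417
v -3.626 0.115 -0.767
v -4.027 -0.427 1.306
v -4.056 -0.177 -0.927
v -4.457 -0.719 1.146
v -4.27 -0.648 -1.091
v -4.671 -1.191 0.982
v -4.211 -1.174 -1.217
v -4.612 -1.716 0.856
v -3.894 -1.612 -1.271
v -4.295 -2.154 0.802
v -3.404 -1.846 -1.237
v -3.805 -2.388 0.836
v -2.873 -1.813 -1.126
v -3.274 -2.355 0.947
f 2 4 1
f 5 2 1
f 1 4 3
f 3 5 1
f 2 8 4
f 6 2 5
f 6 8 2
f 4 8 3
f 7 5 3
f 3 8 7
f 7 6 5
f 8 6 7
f 9 20 14
f 9 14 10
f 9 10 16
f 9 16 19
f 9 19 20
f 10 14 18
f 14 20 13
f 20 19 11
f 19 16 15
f 16 10 17
f 12 18 13
f 12 13 11
f 12 11 15
f 12 15 17
f 12 17 18
f 13 18 14
f 11 13 20
f 15 11 19
f 17 15 16
f 18 17 10
f 22 24 21
f 25 22 21
f 21 24 23
f 23 25 21
f 22 28 24
f 26 22 25
f 26 28 22
f 24 28 23
f 27 25 23
f 23 28 27
f 27 26 25
f 28 26 27
f 30 29 33
f 30 33 31
f 31 33 34
f 31 34 32
f 33 29 35
f 33 35 34
f 34 35 36
f 34 36 32
f 35 29 37
f 35 37 36
f 36 37 38
f 36 38 32
f 37 29 39
f 37 39 38
f 38 39 40
f 38 40 32
f 39 29 41
f 39 41 40
f 40 41 42
f 40 42 32
f 41 29 43
f 41 43 42
f 42 43 44
f 42 44 32
f 43 29 45
f 43 45 44
f 44 45 46
f 44 46 32
f 45 29 30
f 45 30 46
f 46 30 31
f 46 31 32
f 48 47 51
f 48 51 49
f 49 51 52
f 49 52 50
f 51 47 53
f 51 53 52
f 52 53 54
f 52 54 50
f 53 47 55
f 53 55 54
f 54 55 56
f 54 56 50
f 55 47 57
f 55 57 56
f 56 57 58
f 56 58 50
f 57 47 59
f 57 59 58
f 58 59 60
f 58 60 50
f 59 47 61
f 59 61 60
f 60 61 62
f 60 62 50
f 61 47 63
f 61 63 62
f 62 63 64
f 62 64 50
f 63 47 65
f 63 65 64
f 64 65 66
f 64 66 50
f 65 47 67
f 65 67 66
f 66 67 68
f 66 68 50
f 67 47 69
f 67 69 68
f 68 69 70
f 68 70 50
f 69 47 71
f 69 71 70
f 70 71 72
f 70 72 50
f 71 47 48
f 71 48 72
f 72 48 49
f 72 49 50



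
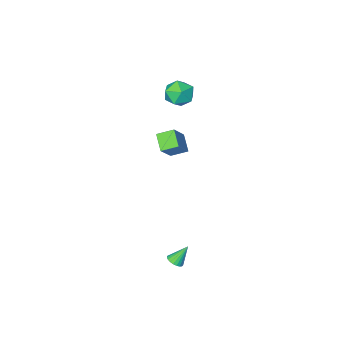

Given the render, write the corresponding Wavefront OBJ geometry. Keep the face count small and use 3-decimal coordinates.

v 4.095 3.129 -4.389
v 4.449 2.889 -4.111
v 3.405 3.311 -3.351
v 4.515 3.09 -4.103
v 4.509 3.298 -4.144
v 4.431 3.477 -4.227
v 4.295 3.595 -4.339
v 4.124 3.633 -4.459
v 3.948 3.583 -4.567
v 3.798 3.455 -4.644
v 3.699 3.271 -4.677
v 3.669 3.062 -4.661
v 3.712 2.864 -4.597
v 3.822 2.712 -4.498
v 3.978 2.632 -4.379
v 4.155 2.638 -4.263
v 4.322 2.729 -4.168
v -0.133 -4.589 -1.414
v -0.958 -4.032 -0.994
v 0.172 -3.63 -2.086
v -0.653 -3.074 -1.667
v 0.853 -4.046 -0.193
v 0.028 -3.49 0.226
v 1.158 -3.088 -0.866
v 0.333 -2.531 -0.446
v -0.331 -2.276 3.293
v 0.164 -2.494 4.108
v -0.344 -3.806 2.892
v 0.151 -4.024 3.707
v -0.776 -3.719 3.764
v -0.768 -2.773 4.013
v 0.588 -3.527 2.987
v 0.596 -2.581 3.236
v 0.732 -3.267 3.919
v -0.111 -3.386 4.399
v -0.069 -2.914 2.601
v -0.912 -3.033 3.081
f 2 1 4
f 2 4 3
f 4 1 5
f 4 5 3
f 5 1 6
f 5 6 3
f 6 1 7
f 6 7 3
f 7 1 8
f 7 8 3
f 8 1 9
f 8 9 3
f 9 1 10
f 9 10 3
f 10 1 11
f 10 11 3
f 11 1 12
f 11 12 3
f 12 1 13
f 12 13 3
f 13 1 14
f 13 14 3
f 14 1 15
f 14 15 3
f 15 1 16
f 15 16 3
f 16 1 17
f 16 17 3
f 17 1 2
f 17 2 3
f 19 21 18
f 22 19 18
f 18 21 20
f 20 22 18
f 19 25 21
f 23 19 22
f 23 25 19
f 21 25 20
f 24 22 20
f 20 25 24
f 24 23 22
f 25 23 24
f 26 37 31
f 26 31 27
f 26 27 33
f 26 33 36
f 26 36 37
f 27 31 35
f 31 37 30
f 37 36 28
f 36 33 32
f 33 27 34
f 29 35 30
f 29 30 28
f 29 28 32
f 29 32 34
f 29 34 35
f 30 35 31
f 28 30 37
f 32 28 36
f 34 32 33
f 35 34 27



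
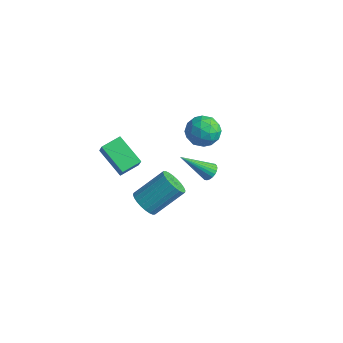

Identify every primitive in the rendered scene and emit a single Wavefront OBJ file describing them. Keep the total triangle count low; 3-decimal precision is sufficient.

v -1.198 -3.838 2.375
v -2.684 -3.741 3.236
v -1.005 -2.808 2.592
v -2.491 -2.711 3.453
v -0.789 -4.069 3.107
v -2.275 -3.972 3.968
v -0.596 -3.039 3.324
v -2.082 -2.942 4.185
v -2.19 3.45 -3.334
v -1.729 3.166 -3.24
v -3.19 2.29 -1.926
v -1.71 3.324 -3.096
v -1.765 3.502 -2.989
v -1.884 3.671 -2.934
v -2.05 3.807 -2.94
v -2.237 3.889 -3.005
v -2.417 3.904 -3.121
v -2.563 3.849 -3.269
v -2.652 3.734 -3.427
v -2.67 3.576 -3.571
v -2.615 3.398 -3.678
v -2.496 3.229 -3.734
v -2.33 3.093 -3.728
v -2.143 3.011 -3.662
v -1.963 2.997 -3.546
v -1.817 3.051 -3.398
v -0.709 0.864 3.076
v 0.174 1.081 2.855
v -0.214 0.039 4.245
v 0.669 0.256 4.024
v 0.094 0.915 4.358
v -0.212 1.425 3.636
v 0.172 -0.305 3.464
v -0.134 0.205 2.742
v 0.718 0.359 3.095
v 0.67 1.113 3.648
v -0.71 0.007 3.452
v -0.758 0.761 4.005
v -0.311 1.045 2.863
v 0.271 0.075 4.237
v -0.067 0.462 4.433
v 0.452 0.59 4.304
v -0.538 1.247 3.322
v -0.019 1.375 3.192
v -0.066 1.277 4.075
v -0.021 -0.255 3.908
v 0.498 -0.127 3.778
v -0.492 0.53 2.796
v 0.027 0.658 2.667
v 0.026 -0.157 3.025
v 0.528 0.749 2.874
v 0.819 0.264 3.561
v 0.527 -0.066 3.232
v 0.347 0.233 2.808
v 0.5 1.192 3.199
v 0.791 0.707 3.886
v 0.453 1.094 4.082
v 0.273 1.393 3.658
v 0.82 0.767 3.34
v -0.831 0.413 3.214
v -0.54 -0.072 3.901
v -0.313 -0.273 3.442
v -0.493 0.026 3.018
v -0.859 0.856 3.539
v -0.568 0.371 4.226
v -0.387 0.887 4.292
v -0.567 1.186 3.868
v -0.86 0.353 3.76
v -2.05 -1.439 -2.296
v -1.548 -1.171 -2.872
v -0.868 0.247 -1.621
v -1.37 -0.021 -1.044
v -1.806 -0.997 -2.929
v -1.126 0.421 -1.678
v -2.101 -0.891 -2.89
v -1.421 0.528 -1.638
v -2.388 -0.868 -2.76
v -1.708 0.551 -1.508
v -2.624 -0.932 -2.559
v -1.944 0.487 -1.307
v -2.772 -1.073 -2.318
v -2.092 0.345 -1.067
v -2.811 -1.27 -2.074
v -2.131 0.148 -0.823
v -2.733 -1.493 -1.864
v -2.053 -0.075 -0.612
v -2.552 -1.707 -1.719
v -1.872 -0.289 -0.468
v -2.294 -1.881 -1.662
v -1.614 -0.463 -0.411
v -1.999 -1.988 -1.702
v -1.319 -0.569 -0.45
v -1.712 -2.011 -1.832
v -1.032 -0.592 -0.58
v -1.476 -1.947 -2.033
v -0.796 -0.528 -0.781
v -1.328 -1.805 -2.273
v -0.648 -0.387 -1.022
v -1.289 -1.608 -2.517
v -0.609 -0.19 -1.266
v -1.367 -1.385 -2.728
v -0.687 0.033 -1.476
f 2 4 1
f 5 2 1
f 1 4 3
f 3 5 1
f 2 8 4
f 6 2 5
f 6 8 2
f 4 8 3
f 7 5 3
f 3 8 7
f 7 6 5
f 8 6 7
f 10 9 12
f 10 12 11
f 12 9 13
f 12 13 11
f 13 9 14
f 13 14 11
f 14 9 15
f 14 15 11
f 15 9 16
f 15 16 11
f 16 9 17
f 16 17 11
f 17 9 18
f 17 18 11
f 18 9 19
f 18 19 11
f 19 9 20
f 19 20 11
f 20 9 21
f 20 21 11
f 21 9 22
f 21 22 11
f 22 9 23
f 22 23 11
f 23 9 24
f 23 24 11
f 24 9 25
f 24 25 11
f 25 9 26
f 25 26 11
f 26 9 10
f 26 10 11
f 27 64 43
f 64 38 67
f 43 67 32
f 64 67 43
f 27 43 39
f 43 32 44
f 39 44 28
f 43 44 39
f 27 39 48
f 39 28 49
f 48 49 34
f 39 49 48
f 27 48 60
f 48 34 63
f 60 63 37
f 48 63 60
f 27 60 64
f 60 37 68
f 64 68 38
f 60 68 64
f 28 44 55
f 44 32 58
f 55 58 36
f 44 58 55
f 32 67 45
f 67 38 66
f 45 66 31
f 67 66 45
f 38 68 65
f 68 37 61
f 65 61 29
f 68 61 65
f 37 63 62
f 63 34 50
f 62 50 33
f 63 50 62
f 34 49 54
f 49 28 51
f 54 51 35
f 49 51 54
f 30 56 42
f 56 36 57
f 42 57 31
f 56 57 42
f 30 42 40
f 42 31 41
f 40 41 29
f 42 41 40
f 30 40 47
f 40 29 46
f 47 46 33
f 40 46 47
f 30 47 52
f 47 33 53
f 52 53 35
f 47 53 52
f 30 52 56
f 52 35 59
f 56 59 36
f 52 59 56
f 31 57 45
f 57 36 58
f 45 58 32
f 57 58 45
f 29 41 65
f 41 31 66
f 65 66 38
f 41 66 65
f 33 46 62
f 46 29 61
f 62 61 37
f 46 61 62
f 35 53 54
f 53 33 50
f 54 50 34
f 53 50 54
f 36 59 55
f 59 35 51
f 55 51 28
f 59 51 55
f 70 69 73
f 70 73 71
f 71 73 74
f 71 74 72
f 73 69 75
f 73 75 74
f 74 75 76
f 74 76 72
f 75 69 77
f 75 77 76
f 76 77 78
f 76 78 72
f 77 69 79
f 77 79 78
f 78 79 80
f 78 80 72
f 79 69 81
f 79 81 80
f 80 81 82
f 80 82 72
f 81 69 83
f 81 83 82
f 82 83 84
f 82 84 72
f 83 69 85
f 83 85 84
f 84 85 86
f 84 86 72
f 85 69 87
f 85 87 86
f 86 87 88
f 86 88 72
f 87 69 89
f 87 89 88
f 88 89 90
f 88 90 72
f 89 69 91
f 89 91 90
f 90 91 92
f 90 92 72
f 91 69 93
f 91 93 92
f 92 93 94
f 92 94 72
f 93 69 95
f 93 95 94
f 94 95 96
f 94 96 72
f 95 69 97
f 95 97 96
f 96 97 98
f 96 98 72
f 97 69 99
f 97 99 98
f 98 99 100
f 98 100 72
f 99 69 101
f 99 101 100
f 100 101 102
f 100 102 72
f 101 69 70
f 101 70 102
f 102 70 71
f 102 71 72



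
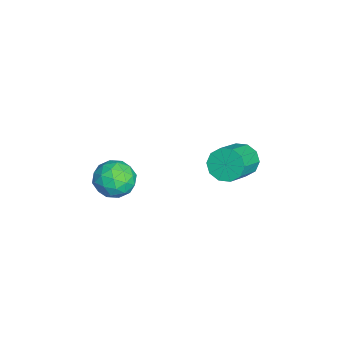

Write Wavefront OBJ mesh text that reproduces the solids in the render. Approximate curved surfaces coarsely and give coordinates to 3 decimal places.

v -3.074 -3.699 -0.149
v -2.756 -3.277 0.711
v -1.524 -3.923 -0.611
v -1.206 -3.501 0.249
v -1.66 -4.403 0.267
v -2.618 -4.264 0.552
v -1.662 -2.936 -0.452
v -2.62 -2.797 -0.167
v -1.884 -2.805 0.524
v -1.883 -3.712 0.968
v -2.397 -3.488 -0.868
v -2.396 -4.395 -0.424
v -3.051 -3.468 0.322
v -1.229 -3.732 -0.222
v -1.496 -4.262 -0.211
v -1.309 -4.014 0.294
v -2.97 -4.048 0.228
v -2.783 -3.8 0.734
v -2.139 -4.462 0.473
v -1.497 -3.4 -0.634
v -1.31 -3.152 -0.128
v -2.971 -3.186 -0.194
v -2.784 -2.938 0.311
v -2.141 -2.738 -0.373
v -2.352 -2.943 0.717
v -1.44 -3.075 0.445
v -1.708 -2.743 0.033
v -2.271 -2.661 0.201
v -2.351 -3.475 0.978
v -1.44 -3.608 0.707
v -1.707 -4.137 0.717
v -2.27 -4.056 0.885
v -1.838 -3.198 0.868
v -2.84 -3.592 -0.607
v -1.929 -3.725 -0.878
v -2.01 -3.144 -0.785
v -2.573 -3.063 -0.617
v -2.84 -4.125 -0.345
v -1.928 -4.257 -0.617
v -2.009 -4.539 -0.101
v -2.572 -4.457 0.067
v -2.442 -4.002 -0.768
v -3.084 1.767 0.484
v -2.736 1.483 -0.249
v -1.387 0.788 0.663
v -1.736 1.073 1.396
v -2.547 1.971 -0.156
v -1.198 1.276 0.756
v -2.564 2.381 0.182
v -1.215 1.686 1.093
v -2.779 2.557 0.634
v -1.43 1.862 1.546
v -3.111 2.432 1.03
v -1.762 1.737 1.942
v -3.433 2.052 1.217
v -2.084 1.357 2.129
v -3.622 1.564 1.124
v -2.273 0.869 2.036
v -3.605 1.154 0.787
v -2.256 0.459 1.698
v -3.39 0.978 0.334
v -2.041 0.283 1.246
v -3.058 1.103 -0.062
v -1.709 0.408 0.85
f 1 38 17
f 38 12 41
f 17 41 6
f 38 41 17
f 1 17 13
f 17 6 18
f 13 18 2
f 17 18 13
f 1 13 22
f 13 2 23
f 22 23 8
f 13 23 22
f 1 22 34
f 22 8 37
f 34 37 11
f 22 37 34
f 1 34 38
f 34 11 42
f 38 42 12
f 34 42 38
f 2 18 29
f 18 6 32
f 29 32 10
f 18 32 29
f 6 41 19
f 41 12 40
f 19 40 5
f 41 40 19
f 12 42 39
f 42 11 35
f 39 35 3
f 42 35 39
f 11 37 36
f 37 8 24
f 36 24 7
f 37 24 36
f 8 23 28
f 23 2 25
f 28 25 9
f 23 25 28
f 4 30 16
f 30 10 31
f 16 31 5
f 30 31 16
f 4 16 14
f 16 5 15
f 14 15 3
f 16 15 14
f 4 14 21
f 14 3 20
f 21 20 7
f 14 20 21
f 4 21 26
f 21 7 27
f 26 27 9
f 21 27 26
f 4 26 30
f 26 9 33
f 30 33 10
f 26 33 30
f 5 31 19
f 31 10 32
f 19 32 6
f 31 32 19
f 3 15 39
f 15 5 40
f 39 40 12
f 15 40 39
f 7 20 36
f 20 3 35
f 36 35 11
f 20 35 36
f 9 27 28
f 27 7 24
f 28 24 8
f 27 24 28
f 10 33 29
f 33 9 25
f 29 25 2
f 33 25 29
f 44 43 47
f 44 47 45
f 45 47 48
f 45 48 46
f 47 43 49
f 47 49 48
f 48 49 50
f 48 50 46
f 49 43 51
f 49 51 50
f 50 51 52
f 50 52 46
f 51 43 53
f 51 53 52
f 52 53 54
f 52 54 46
f 53 43 55
f 53 55 54
f 54 55 56
f 54 56 46
f 55 43 57
f 55 57 56
f 56 57 58
f 56 58 46
f 57 43 59
f 57 59 58
f 58 59 60
f 58 60 46
f 59 43 61
f 59 61 60
f 60 61 62
f 60 62 46
f 61 43 63
f 61 63 62
f 62 63 64
f 62 64 46
f 63 43 44
f 63 44 64
f 64 44 45
f 64 45 46



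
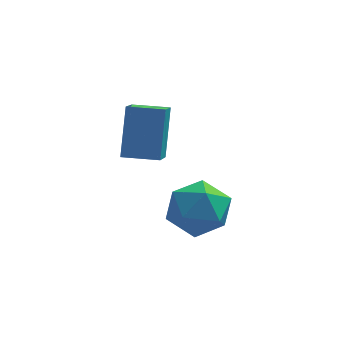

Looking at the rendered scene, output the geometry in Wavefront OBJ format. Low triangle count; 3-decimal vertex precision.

v -4.333 -0.64 -0.11
v -4.246 0.374 1.739
v -4.261 0.479 -0.727
v -4.174 1.493 1.122
v -2.986 -0.733 -0.122
v -2.899 0.281 1.727
v -2.914 0.386 -0.739
v -2.827 1.4 1.11
v -1.457 -2.254 0.053
v -0.478 -2.795 -0.378
v -2.562 -3.285 -1.162
v -1.583 -3.826 -1.593
v -1.95 -4.054 -0.475
v -1.267 -3.416 0.276
v -1.773 -2.664 -1.816
v -1.09 -2.026 -1.065
v -0.673 -3.048 -1.533
v -0.783 -3.907 -0.704
v -2.257 -2.173 -0.836
v -2.367 -3.032 -0.007
f 2 4 1
f 5 2 1
f 1 4 3
f 3 5 1
f 2 8 4
f 6 2 5
f 6 8 2
f 4 8 3
f 7 5 3
f 3 8 7
f 7 6 5
f 8 6 7
f 9 20 14
f 9 14 10
f 9 10 16
f 9 16 19
f 9 19 20
f 10 14 18
f 14 20 13
f 20 19 11
f 19 16 15
f 16 10 17
f 12 18 13
f 12 13 11
f 12 11 15
f 12 15 17
f 12 17 18
f 13 18 14
f 11 13 20
f 15 11 19
f 17 15 16
f 18 17 10



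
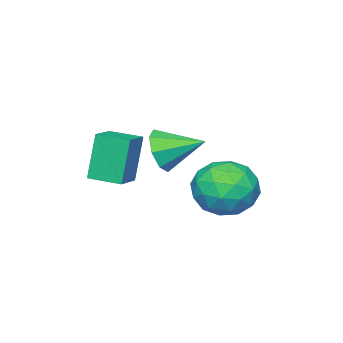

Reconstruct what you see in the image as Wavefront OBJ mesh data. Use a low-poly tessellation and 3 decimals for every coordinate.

v 2.147 -3.713 -1.144
v 1.687 -3.737 0.648
v 1.805 -2.565 -1.216
v 1.345 -2.589 0.576
v 3.175 -3.391 -0.876
v 2.715 -3.415 0.916
v 2.833 -2.243 -0.948
v 2.373 -2.267 0.844
v 0.457 1.338 -0.517
v 1.408 0.856 -0.017
v 0.592 0.104 -1.963
v 1.543 -0.378 -1.463
v 0.483 -0.513 -0.966
v 0.4 0.249 -0.073
v 1.6 0.711 -1.907
v 1.517 1.473 -1.014
v 2.114 0.468 -0.876
v 1.424 -0.289 -0.294
v 0.576 1.249 -1.686
v -0.114 0.492 -1.104
v 0.921 1.205 -0.14
v 1.079 -0.245 -1.84
v 0.456 -0.325 -1.548
v 1.015 -0.608 -1.254
v 0.328 0.849 -0.173
v 0.887 0.565 0.121
v 0.343 -0.239 -0.437
v 1.113 0.395 -2.101
v 1.672 0.111 -1.807
v 0.985 1.568 -0.726
v 1.544 1.285 -0.432
v 1.657 1.199 -1.543
v 1.895 0.694 -0.351
v 1.974 -0.032 -1.201
v 2.008 0.608 -1.462
v 1.959 1.057 -0.937
v 1.489 0.249 -0.009
v 1.568 -0.476 -0.859
v 0.945 -0.556 -0.567
v 0.896 -0.107 -0.042
v 1.904 0.021 -0.514
v 0.432 1.436 -1.121
v 0.511 0.711 -1.971
v 1.104 1.067 -1.938
v 1.055 1.516 -1.413
v 0.026 0.992 -0.779
v 0.105 0.266 -1.629
v 0.041 -0.097 -1.043
v -0.008 0.352 -0.518
v 0.096 0.939 -1.466
v 2.378 -1.013 0.708
v 2.861 -1.074 1.441
v 1.742 0.253 1.232
v 3.169 -0.719 0.959
v 3.014 -0.536 0.329
v 2.486 -0.633 -0.078
v 1.895 -0.951 -0.025
v 1.587 -1.306 0.457
v 1.742 -1.489 1.087
v 2.27 -1.393 1.494
f 2 4 1
f 5 2 1
f 1 4 3
f 3 5 1
f 2 8 4
f 6 2 5
f 6 8 2
f 4 8 3
f 7 5 3
f 3 8 7
f 7 6 5
f 8 6 7
f 9 46 25
f 46 20 49
f 25 49 14
f 46 49 25
f 9 25 21
f 25 14 26
f 21 26 10
f 25 26 21
f 9 21 30
f 21 10 31
f 30 31 16
f 21 31 30
f 9 30 42
f 30 16 45
f 42 45 19
f 30 45 42
f 9 42 46
f 42 19 50
f 46 50 20
f 42 50 46
f 10 26 37
f 26 14 40
f 37 40 18
f 26 40 37
f 14 49 27
f 49 20 48
f 27 48 13
f 49 48 27
f 20 50 47
f 50 19 43
f 47 43 11
f 50 43 47
f 19 45 44
f 45 16 32
f 44 32 15
f 45 32 44
f 16 31 36
f 31 10 33
f 36 33 17
f 31 33 36
f 12 38 24
f 38 18 39
f 24 39 13
f 38 39 24
f 12 24 22
f 24 13 23
f 22 23 11
f 24 23 22
f 12 22 29
f 22 11 28
f 29 28 15
f 22 28 29
f 12 29 34
f 29 15 35
f 34 35 17
f 29 35 34
f 12 34 38
f 34 17 41
f 38 41 18
f 34 41 38
f 13 39 27
f 39 18 40
f 27 40 14
f 39 40 27
f 11 23 47
f 23 13 48
f 47 48 20
f 23 48 47
f 15 28 44
f 28 11 43
f 44 43 19
f 28 43 44
f 17 35 36
f 35 15 32
f 36 32 16
f 35 32 36
f 18 41 37
f 41 17 33
f 37 33 10
f 41 33 37
f 52 51 54
f 52 54 53
f 54 51 55
f 54 55 53
f 55 51 56
f 55 56 53
f 56 51 57
f 56 57 53
f 57 51 58
f 57 58 53
f 58 51 59
f 58 59 53
f 59 51 60
f 59 60 53
f 60 51 52
f 60 52 53



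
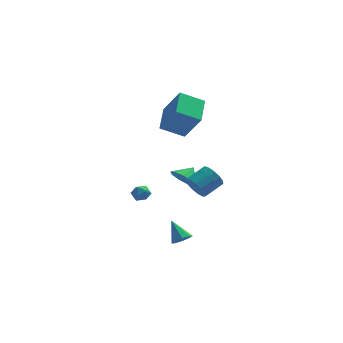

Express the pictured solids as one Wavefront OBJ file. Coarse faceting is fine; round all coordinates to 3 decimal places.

v -0.272 -1.001 -3.865
v 0.323 -0.838 -3.66
v -0.868 -0.099 -2.855
v 0.158 -0.54 -4.023
v -0.258 -0.513 -4.294
v -0.683 -0.771 -4.313
v -0.867 -1.165 -4.07
v -0.702 -1.462 -3.707
v -0.286 -1.49 -3.437
v 0.139 -1.231 -3.417
v -2.373 1.98 -1.661
v -1.985 1.493 -1.558
v -3.175 1.387 -1.442
v -2.787 0.9 -1.339
v -2.791 1.39 -0.941
v -2.296 1.756 -1.077
v -2.864 1.124 -1.923
v -2.369 1.49 -2.059
v -2.289 0.964 -1.72
v -2.244 1.128 -1.113
v -2.916 1.752 -1.887
v -2.871 1.916 -1.28
v -1.495 3.222 2.864
v -0.563 2.451 4.642
v -1.241 4.976 3.492
v -0.309 4.204 5.269
v -0.051 3.276 2.131
v 0.881 2.504 3.908
v 0.203 5.029 2.758
v 1.135 4.258 4.536
v 0.467 -0.798 0.29
v 1.007 -1.186 -0.172
v 2.033 -0.451 0.408
v 1.493 -0.062 0.87
v 0.877 -0.818 -0.409
v 1.903 -0.083 0.172
v 0.616 -0.444 -0.423
v 1.643 0.292 0.158
v 0.309 -0.181 -0.212
v 1.335 0.554 0.369
v 0.051 -0.115 0.159
v 1.078 0.621 0.74
v -0.074 -0.265 0.572
v 0.952 0.47 1.152
v -0.028 -0.584 0.894
v 0.998 0.151 1.475
v 0.175 -0.972 1.025
v 1.202 -0.236 1.606
v 0.471 -1.303 0.922
v 1.498 -0.568 1.503
v 0.766 -1.475 0.619
v 1.792 -0.739 1.2
v 0.965 -1.431 0.211
v 1.992 -0.696 0.791
v -0.126 2.538 -1.003
v 0.535 2.545 -1.657
v 0.466 3.142 -0.397
v 0.134 3.03 -1.748
v -0.389 3.285 -1.49
v -0.789 3.19 -1.005
v -0.879 2.79 -0.518
v -0.616 2.272 -0.258
v -0.124 1.879 -0.347
v 0.367 1.794 -0.742
v 0.627 2.057 -1.259
f 2 1 4
f 2 4 3
f 4 1 5
f 4 5 3
f 5 1 6
f 5 6 3
f 6 1 7
f 6 7 3
f 7 1 8
f 7 8 3
f 8 1 9
f 8 9 3
f 9 1 10
f 9 10 3
f 10 1 2
f 10 2 3
f 11 22 16
f 11 16 12
f 11 12 18
f 11 18 21
f 11 21 22
f 12 16 20
f 16 22 15
f 22 21 13
f 21 18 17
f 18 12 19
f 14 20 15
f 14 15 13
f 14 13 17
f 14 17 19
f 14 19 20
f 15 20 16
f 13 15 22
f 17 13 21
f 19 17 18
f 20 19 12
f 24 26 23
f 27 24 23
f 23 26 25
f 25 27 23
f 24 30 26
f 28 24 27
f 28 30 24
f 26 30 25
f 29 27 25
f 25 30 29
f 29 28 27
f 30 28 29
f 32 31 35
f 32 35 33
f 33 35 36
f 33 36 34
f 35 31 37
f 35 37 36
f 36 37 38
f 36 38 34
f 37 31 39
f 37 39 38
f 38 39 40
f 38 40 34
f 39 31 41
f 39 41 40
f 40 41 42
f 40 42 34
f 41 31 43
f 41 43 42
f 42 43 44
f 42 44 34
f 43 31 45
f 43 45 44
f 44 45 46
f 44 46 34
f 45 31 47
f 45 47 46
f 46 47 48
f 46 48 34
f 47 31 49
f 47 49 48
f 48 49 50
f 48 50 34
f 49 31 51
f 49 51 50
f 50 51 52
f 50 52 34
f 51 31 53
f 51 53 52
f 52 53 54
f 52 54 34
f 53 31 32
f 53 32 54
f 54 32 33
f 54 33 34
f 56 55 58
f 56 58 57
f 58 55 59
f 58 59 57
f 59 55 60
f 59 60 57
f 60 55 61
f 60 61 57
f 61 55 62
f 61 62 57
f 62 55 63
f 62 63 57
f 63 55 64
f 63 64 57
f 64 55 65
f 64 65 57
f 65 55 56
f 65 56 57

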